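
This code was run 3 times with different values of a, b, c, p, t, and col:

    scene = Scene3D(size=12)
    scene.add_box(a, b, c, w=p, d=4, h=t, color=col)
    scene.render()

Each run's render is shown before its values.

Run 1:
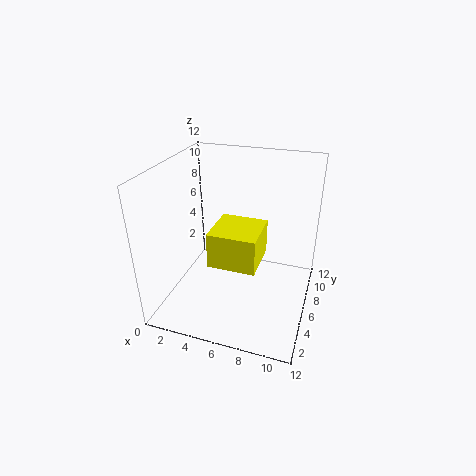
a = 4, b = 4, c = 4, p = 4, t = 3, col = 'yellow'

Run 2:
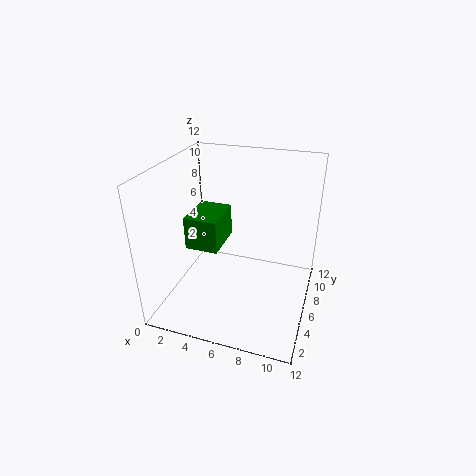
a = 1, b = 6, c = 4, p = 3, t = 3, col = 'green'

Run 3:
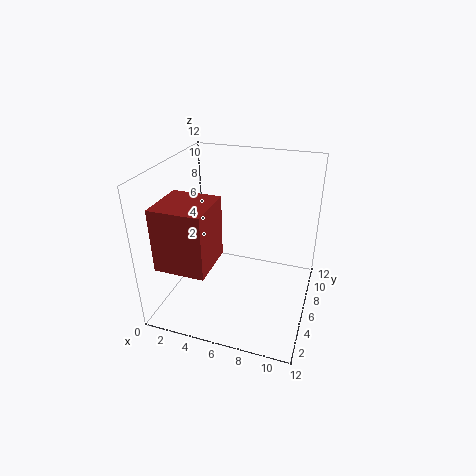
a = 1, b = 1, c = 5, p = 4, t = 5, col = 'brown'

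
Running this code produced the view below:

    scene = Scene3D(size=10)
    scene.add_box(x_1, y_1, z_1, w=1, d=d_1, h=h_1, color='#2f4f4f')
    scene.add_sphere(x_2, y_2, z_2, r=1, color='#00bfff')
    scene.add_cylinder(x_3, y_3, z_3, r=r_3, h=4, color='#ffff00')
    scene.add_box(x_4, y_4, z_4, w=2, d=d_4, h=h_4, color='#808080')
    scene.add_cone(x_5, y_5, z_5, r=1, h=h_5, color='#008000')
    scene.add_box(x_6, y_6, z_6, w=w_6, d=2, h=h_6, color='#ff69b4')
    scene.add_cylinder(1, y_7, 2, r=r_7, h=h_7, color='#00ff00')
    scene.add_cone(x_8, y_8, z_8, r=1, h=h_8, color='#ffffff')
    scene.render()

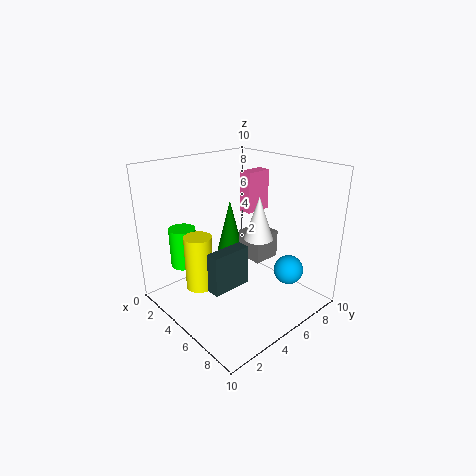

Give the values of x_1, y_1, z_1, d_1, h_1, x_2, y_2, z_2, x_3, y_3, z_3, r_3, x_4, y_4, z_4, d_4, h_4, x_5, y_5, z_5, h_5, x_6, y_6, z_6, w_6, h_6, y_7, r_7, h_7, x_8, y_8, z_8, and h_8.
x_1 = 4
y_1 = 3
z_1 = 1
d_1 = 3
h_1 = 3
x_2 = 8
y_2 = 7
z_2 = 3
x_3 = 3
y_3 = 3
z_3 = 1
r_3 = 1
x_4 = 4
y_4 = 6
z_4 = 3
d_4 = 2
h_4 = 2
x_5 = 3
y_5 = 6
z_5 = 3
h_5 = 4
x_6 = 3
y_6 = 7
z_6 = 6
w_6 = 1
h_6 = 3
y_7 = 3
r_7 = 1
h_7 = 3
x_8 = 6
y_8 = 6
z_8 = 5
h_8 = 3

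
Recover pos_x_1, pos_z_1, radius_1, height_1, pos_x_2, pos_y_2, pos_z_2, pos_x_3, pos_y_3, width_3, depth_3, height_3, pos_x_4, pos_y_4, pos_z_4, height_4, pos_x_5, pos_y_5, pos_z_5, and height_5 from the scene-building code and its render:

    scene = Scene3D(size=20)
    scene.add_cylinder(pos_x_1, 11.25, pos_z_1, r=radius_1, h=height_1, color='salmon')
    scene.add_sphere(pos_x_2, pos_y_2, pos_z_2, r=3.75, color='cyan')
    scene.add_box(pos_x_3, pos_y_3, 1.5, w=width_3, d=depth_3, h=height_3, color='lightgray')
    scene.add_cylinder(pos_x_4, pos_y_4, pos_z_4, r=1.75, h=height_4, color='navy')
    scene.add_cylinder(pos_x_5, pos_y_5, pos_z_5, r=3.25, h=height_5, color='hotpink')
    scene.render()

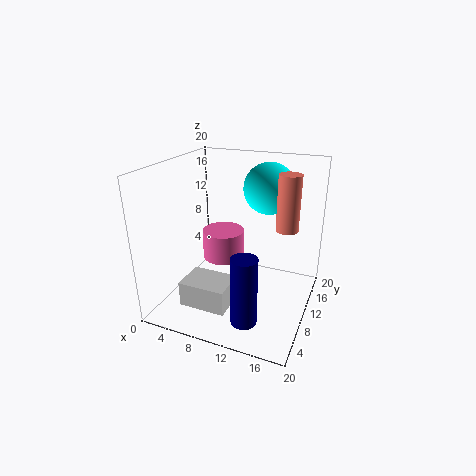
pos_x_1 = 16.5; pos_z_1 = 11.75; radius_1 = 1.5; height_1 = 7.5; pos_x_2 = 12.5; pos_y_2 = 15.75; pos_z_2 = 15.75; pos_x_3 = 4; pos_y_3 = 3.5; width_3 = 6.5; depth_3 = 4.75; height_3 = 3.5; pos_x_4 = 13; pos_y_4 = 4.75; pos_z_4 = 0.5; height_4 = 9.5; pos_x_5 = 5.75; pos_y_5 = 14.25; pos_z_5 = 4.25; height_5 = 4.5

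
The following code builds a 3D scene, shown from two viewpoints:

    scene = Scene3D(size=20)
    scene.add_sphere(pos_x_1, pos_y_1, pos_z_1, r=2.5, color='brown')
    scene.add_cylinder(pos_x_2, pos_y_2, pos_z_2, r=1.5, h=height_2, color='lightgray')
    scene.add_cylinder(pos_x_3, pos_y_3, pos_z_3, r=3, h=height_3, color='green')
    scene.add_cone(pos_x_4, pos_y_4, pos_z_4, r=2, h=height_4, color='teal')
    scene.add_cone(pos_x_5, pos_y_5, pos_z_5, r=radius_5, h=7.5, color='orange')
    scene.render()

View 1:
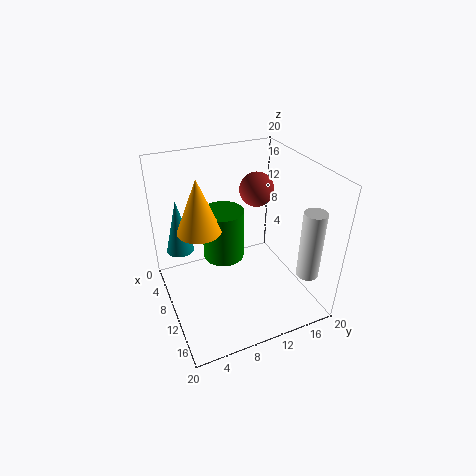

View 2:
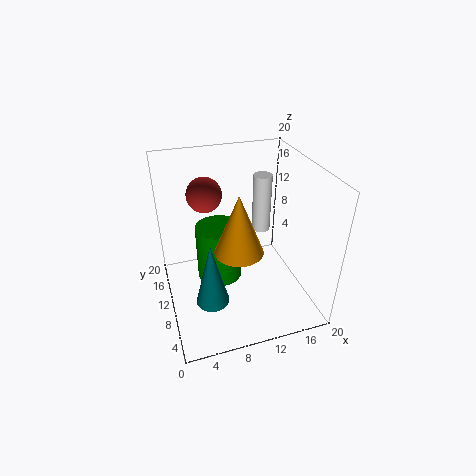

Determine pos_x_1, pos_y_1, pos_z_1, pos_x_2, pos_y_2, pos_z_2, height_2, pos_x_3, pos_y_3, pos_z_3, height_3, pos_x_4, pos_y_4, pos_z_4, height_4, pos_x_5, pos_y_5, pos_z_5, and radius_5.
pos_x_1 = 6.5
pos_y_1 = 14.5
pos_z_1 = 15
pos_x_2 = 16.5
pos_y_2 = 17.5
pos_z_2 = 6
height_2 = 9.5
pos_x_3 = 7
pos_y_3 = 9
pos_z_3 = 5.5
height_3 = 7.5
pos_x_4 = 4.5
pos_y_4 = 3
pos_z_4 = 6.5
height_4 = 8
pos_x_5 = 8.5
pos_y_5 = 5
pos_z_5 = 11.5
radius_5 = 3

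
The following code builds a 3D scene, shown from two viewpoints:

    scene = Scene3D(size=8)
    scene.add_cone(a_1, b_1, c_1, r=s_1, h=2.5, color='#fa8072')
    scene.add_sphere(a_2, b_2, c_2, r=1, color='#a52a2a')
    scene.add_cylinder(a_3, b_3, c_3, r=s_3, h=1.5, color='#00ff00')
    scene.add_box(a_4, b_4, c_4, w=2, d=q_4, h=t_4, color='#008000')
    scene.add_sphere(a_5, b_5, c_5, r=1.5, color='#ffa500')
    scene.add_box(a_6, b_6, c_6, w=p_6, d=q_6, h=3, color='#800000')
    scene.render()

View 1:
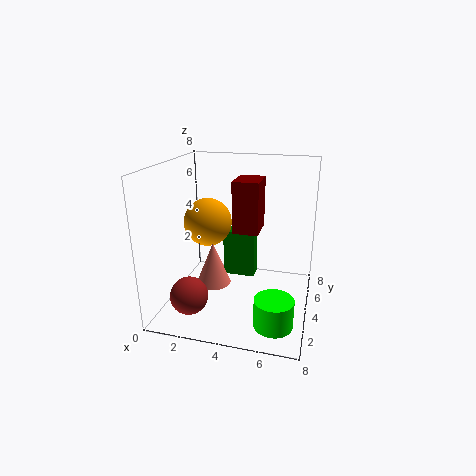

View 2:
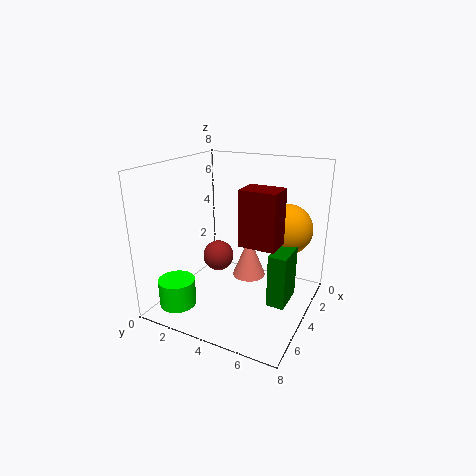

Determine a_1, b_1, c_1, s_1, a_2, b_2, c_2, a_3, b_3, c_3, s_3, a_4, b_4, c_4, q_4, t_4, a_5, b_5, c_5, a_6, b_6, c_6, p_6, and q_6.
a_1 = 2.5, b_1 = 4, c_1 = 1, s_1 = 1, a_2 = 2, b_2 = 1.5, c_2 = 1.5, a_3 = 6.5, b_3 = 1.5, c_3 = 0.5, s_3 = 1, a_4 = 2.5, b_4 = 6, c_4 = 0.5, q_4 = 1, t_4 = 3, a_5 = 1.5, b_5 = 6, c_5 = 4, a_6 = 3.5, b_6 = 4.5, c_6 = 4, p_6 = 1.5, q_6 = 2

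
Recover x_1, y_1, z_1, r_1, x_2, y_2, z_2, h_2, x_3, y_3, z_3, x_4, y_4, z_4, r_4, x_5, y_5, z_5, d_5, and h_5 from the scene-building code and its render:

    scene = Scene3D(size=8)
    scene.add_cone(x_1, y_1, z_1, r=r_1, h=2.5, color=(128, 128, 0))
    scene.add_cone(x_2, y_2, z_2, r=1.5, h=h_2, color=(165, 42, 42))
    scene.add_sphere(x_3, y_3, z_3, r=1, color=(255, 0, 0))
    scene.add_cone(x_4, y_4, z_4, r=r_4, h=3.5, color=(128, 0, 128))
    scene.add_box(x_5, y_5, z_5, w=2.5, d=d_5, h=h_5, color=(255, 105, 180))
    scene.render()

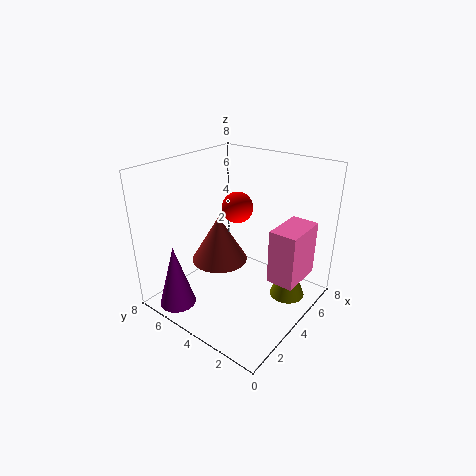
x_1 = 5.5; y_1 = 1.5; z_1 = 0.5; r_1 = 1; x_2 = 3; y_2 = 4.5; z_2 = 3; h_2 = 2.5; x_3 = 6.5; y_3 = 6; z_3 = 4.5; x_4 = 1; y_4 = 6; z_4 = 0.5; r_4 = 1; x_5 = 4; y_5 = 0.5; z_5 = 2; d_5 = 1.5; h_5 = 3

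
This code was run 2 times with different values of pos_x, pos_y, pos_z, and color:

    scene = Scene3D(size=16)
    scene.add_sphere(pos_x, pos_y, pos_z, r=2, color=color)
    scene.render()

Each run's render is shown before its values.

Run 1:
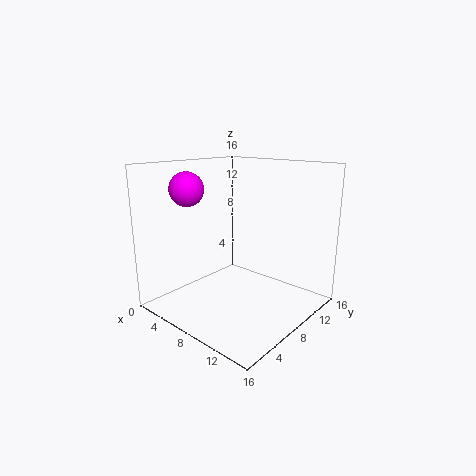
pos_x = 2
pos_y = 6
pos_z = 13
color = 'magenta'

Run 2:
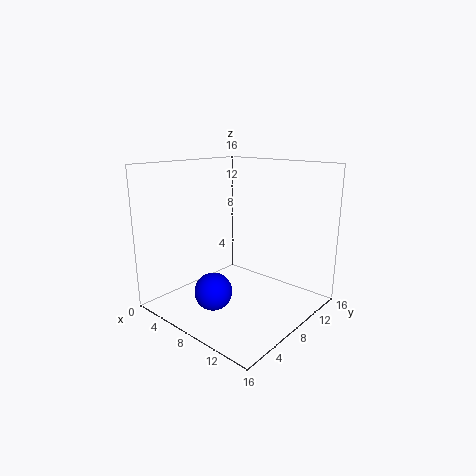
pos_x = 8
pos_y = 4
pos_z = 3
color = 'blue'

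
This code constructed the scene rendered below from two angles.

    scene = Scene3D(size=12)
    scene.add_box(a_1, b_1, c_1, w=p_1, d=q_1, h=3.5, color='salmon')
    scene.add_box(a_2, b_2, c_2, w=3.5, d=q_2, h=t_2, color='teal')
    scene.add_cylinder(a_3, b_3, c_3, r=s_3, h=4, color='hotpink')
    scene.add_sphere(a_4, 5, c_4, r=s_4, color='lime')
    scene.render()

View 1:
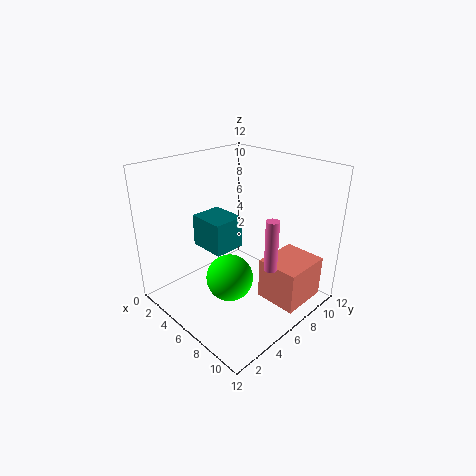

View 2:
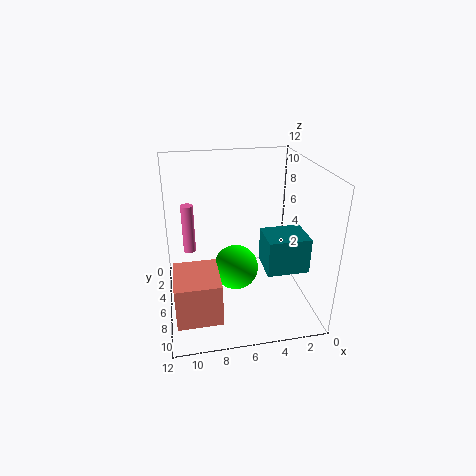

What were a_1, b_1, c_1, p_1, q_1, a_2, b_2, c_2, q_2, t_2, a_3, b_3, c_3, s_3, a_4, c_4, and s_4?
a_1 = 8; b_1 = 6.5; c_1 = 1; p_1 = 3.5; q_1 = 4; a_2 = 0.5; b_2 = 5.5; c_2 = 3.5; q_2 = 3; t_2 = 3; a_3 = 10; b_3 = 5.5; c_3 = 5; s_3 = 0.5; a_4 = 6; c_4 = 2.5; s_4 = 2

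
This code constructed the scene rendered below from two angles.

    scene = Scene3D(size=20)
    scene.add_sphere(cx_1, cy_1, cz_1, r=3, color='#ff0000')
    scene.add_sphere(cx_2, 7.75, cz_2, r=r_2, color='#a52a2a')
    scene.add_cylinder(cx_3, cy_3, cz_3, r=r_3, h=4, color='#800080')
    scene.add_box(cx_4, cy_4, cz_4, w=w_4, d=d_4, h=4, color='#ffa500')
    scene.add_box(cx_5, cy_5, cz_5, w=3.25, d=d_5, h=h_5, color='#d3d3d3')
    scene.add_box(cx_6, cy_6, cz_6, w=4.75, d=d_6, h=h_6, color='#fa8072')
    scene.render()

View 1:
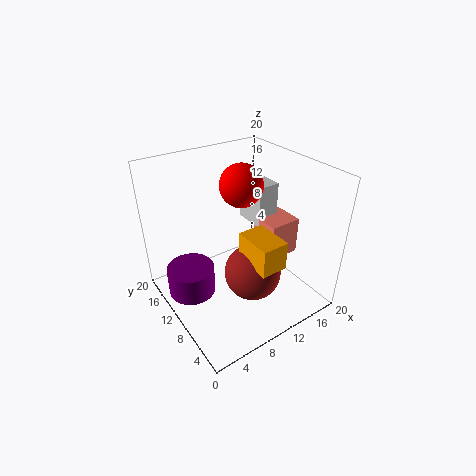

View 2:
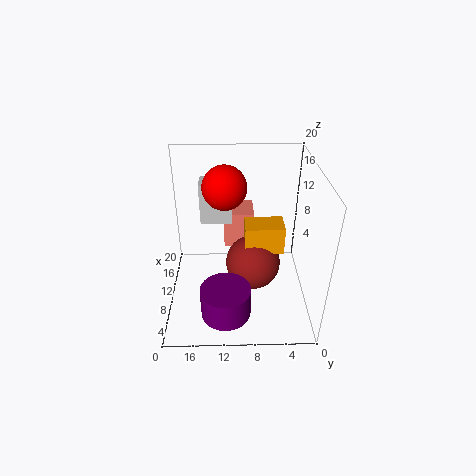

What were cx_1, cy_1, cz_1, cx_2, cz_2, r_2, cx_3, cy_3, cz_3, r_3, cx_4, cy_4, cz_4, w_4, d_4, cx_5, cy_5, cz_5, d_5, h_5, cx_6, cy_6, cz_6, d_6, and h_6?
cx_1 = 11.75, cy_1 = 11.75, cz_1 = 16.75, cx_2 = 11, cz_2 = 5, r_2 = 4, cx_3 = 3.25, cy_3 = 11.75, cz_3 = 2.75, r_3 = 3.25, cx_4 = 9.5, cy_4 = 3.5, cz_4 = 7.5, w_4 = 3.75, d_4 = 5.5, cx_5 = 14.25, cy_5 = 10.75, cz_5 = 9.75, d_5 = 4.75, h_5 = 6.25, cx_6 = 14.25, cy_6 = 7.5, cz_6 = 5.75, d_6 = 4.5, h_6 = 5.5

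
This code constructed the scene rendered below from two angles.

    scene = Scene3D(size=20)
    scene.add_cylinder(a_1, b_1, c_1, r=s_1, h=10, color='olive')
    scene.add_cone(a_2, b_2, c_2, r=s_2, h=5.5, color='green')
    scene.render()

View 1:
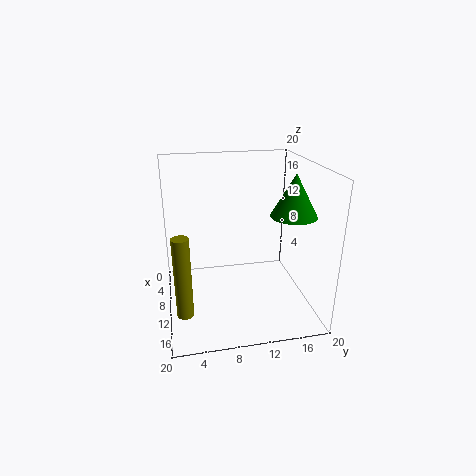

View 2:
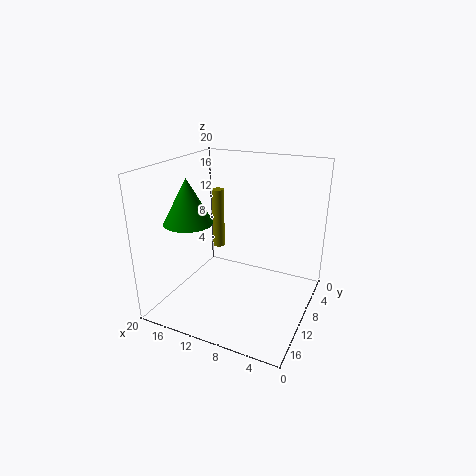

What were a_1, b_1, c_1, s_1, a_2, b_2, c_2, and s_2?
a_1 = 17.5
b_1 = 2
c_1 = 4
s_1 = 1
a_2 = 13.5
b_2 = 16.5
c_2 = 14
s_2 = 3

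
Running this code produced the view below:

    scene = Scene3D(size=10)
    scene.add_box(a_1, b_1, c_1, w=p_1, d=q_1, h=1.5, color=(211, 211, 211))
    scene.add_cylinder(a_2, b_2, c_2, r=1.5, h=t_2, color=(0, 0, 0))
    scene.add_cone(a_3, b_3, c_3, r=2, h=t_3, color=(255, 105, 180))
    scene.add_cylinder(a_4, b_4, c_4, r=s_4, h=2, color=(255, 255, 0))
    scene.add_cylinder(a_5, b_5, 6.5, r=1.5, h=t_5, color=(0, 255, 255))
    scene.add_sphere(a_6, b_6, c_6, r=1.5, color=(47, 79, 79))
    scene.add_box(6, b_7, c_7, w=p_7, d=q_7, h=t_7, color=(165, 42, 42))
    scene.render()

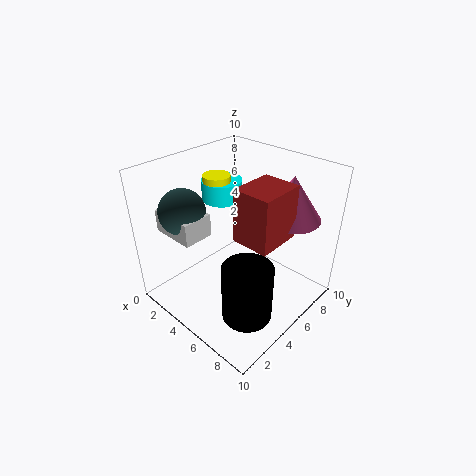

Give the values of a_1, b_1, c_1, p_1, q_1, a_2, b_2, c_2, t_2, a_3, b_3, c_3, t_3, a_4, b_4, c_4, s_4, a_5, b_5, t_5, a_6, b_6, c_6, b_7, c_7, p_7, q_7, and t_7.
a_1 = 1.5, b_1 = 1, c_1 = 6, p_1 = 3, q_1 = 2, a_2 = 8.5, b_2 = 2, c_2 = 2.5, t_2 = 3.5, a_3 = 7.5, b_3 = 7.5, c_3 = 6.5, t_3 = 3, a_4 = 2, b_4 = 6, c_4 = 6.5, s_4 = 1, a_5 = 2, b_5 = 6.5, t_5 = 1.5, a_6 = 3, b_6 = 2, c_6 = 7.5, b_7 = 3.5, c_7 = 6, p_7 = 2.5, q_7 = 3, t_7 = 3.5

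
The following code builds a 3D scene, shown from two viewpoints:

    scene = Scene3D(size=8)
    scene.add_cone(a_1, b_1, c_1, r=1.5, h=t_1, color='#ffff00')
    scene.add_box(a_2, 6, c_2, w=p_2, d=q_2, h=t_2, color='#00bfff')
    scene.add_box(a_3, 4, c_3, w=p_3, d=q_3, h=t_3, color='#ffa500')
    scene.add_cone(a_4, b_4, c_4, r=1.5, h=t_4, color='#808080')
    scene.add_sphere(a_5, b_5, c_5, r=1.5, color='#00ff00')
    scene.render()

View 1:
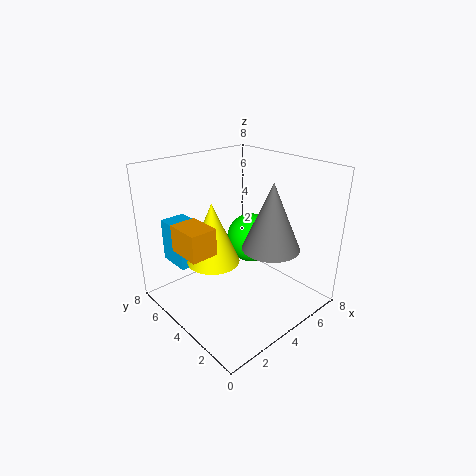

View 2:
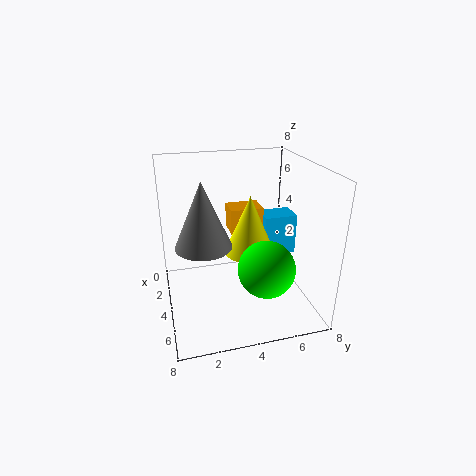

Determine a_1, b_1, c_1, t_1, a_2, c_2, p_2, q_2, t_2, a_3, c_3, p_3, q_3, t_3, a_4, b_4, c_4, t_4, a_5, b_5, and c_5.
a_1 = 3
b_1 = 5
c_1 = 2.5
t_1 = 3.5
a_2 = 1.5
c_2 = 2
p_2 = 1.5
q_2 = 2
t_2 = 2.5
a_3 = 1
c_3 = 3.5
p_3 = 1.5
q_3 = 2
t_3 = 1.5
a_4 = 4.5
b_4 = 2
c_4 = 4
t_4 = 3.5
a_5 = 6
b_5 = 5
c_5 = 3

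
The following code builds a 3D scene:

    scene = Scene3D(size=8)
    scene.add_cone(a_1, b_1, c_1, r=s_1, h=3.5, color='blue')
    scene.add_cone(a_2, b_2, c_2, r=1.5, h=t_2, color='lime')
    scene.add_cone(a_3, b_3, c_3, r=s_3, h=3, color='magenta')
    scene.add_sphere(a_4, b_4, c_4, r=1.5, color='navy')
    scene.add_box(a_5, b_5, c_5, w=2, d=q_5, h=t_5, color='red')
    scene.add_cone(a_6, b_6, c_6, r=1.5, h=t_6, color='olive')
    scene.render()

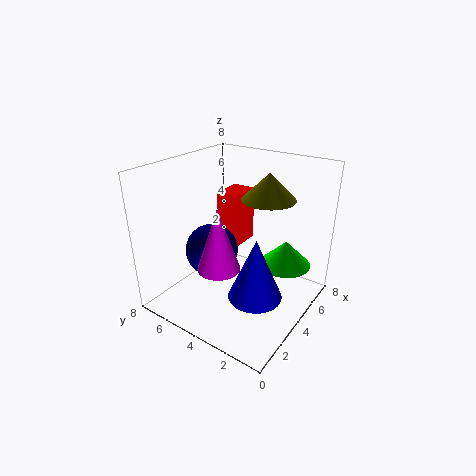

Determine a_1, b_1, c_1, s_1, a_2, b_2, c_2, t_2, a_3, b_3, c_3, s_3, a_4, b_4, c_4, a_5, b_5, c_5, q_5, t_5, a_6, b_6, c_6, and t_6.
a_1 = 3.5, b_1 = 2.5, c_1 = 1, s_1 = 1.5, a_2 = 6, b_2 = 2, c_2 = 2, t_2 = 1.5, a_3 = 1, b_3 = 3, c_3 = 4, s_3 = 1, a_4 = 3.5, b_4 = 5.5, c_4 = 3, a_5 = 6, b_5 = 5.5, c_5 = 2, q_5 = 1.5, t_5 = 3.5, a_6 = 5.5, b_6 = 3, c_6 = 6, t_6 = 1.5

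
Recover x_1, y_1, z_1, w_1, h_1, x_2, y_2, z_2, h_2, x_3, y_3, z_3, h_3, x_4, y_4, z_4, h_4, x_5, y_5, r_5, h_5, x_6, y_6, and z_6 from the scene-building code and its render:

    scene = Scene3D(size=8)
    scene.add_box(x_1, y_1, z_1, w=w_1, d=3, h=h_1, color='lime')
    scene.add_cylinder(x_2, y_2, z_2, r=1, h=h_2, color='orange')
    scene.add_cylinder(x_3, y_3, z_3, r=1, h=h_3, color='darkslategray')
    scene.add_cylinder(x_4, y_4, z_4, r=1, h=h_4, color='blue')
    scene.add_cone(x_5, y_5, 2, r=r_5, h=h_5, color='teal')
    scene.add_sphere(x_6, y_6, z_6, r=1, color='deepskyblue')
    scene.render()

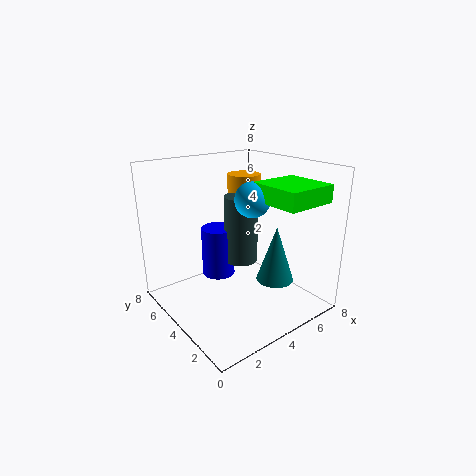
x_1 = 5, y_1 = 1, z_1 = 6, w_1 = 3, h_1 = 1, x_2 = 6, y_2 = 6, z_2 = 5, h_2 = 2, x_3 = 5, y_3 = 5, z_3 = 2, h_3 = 4, x_4 = 4, y_4 = 6, z_4 = 1, h_4 = 3, x_5 = 5, y_5 = 2, r_5 = 1, h_5 = 3, x_6 = 5, y_6 = 4, z_6 = 6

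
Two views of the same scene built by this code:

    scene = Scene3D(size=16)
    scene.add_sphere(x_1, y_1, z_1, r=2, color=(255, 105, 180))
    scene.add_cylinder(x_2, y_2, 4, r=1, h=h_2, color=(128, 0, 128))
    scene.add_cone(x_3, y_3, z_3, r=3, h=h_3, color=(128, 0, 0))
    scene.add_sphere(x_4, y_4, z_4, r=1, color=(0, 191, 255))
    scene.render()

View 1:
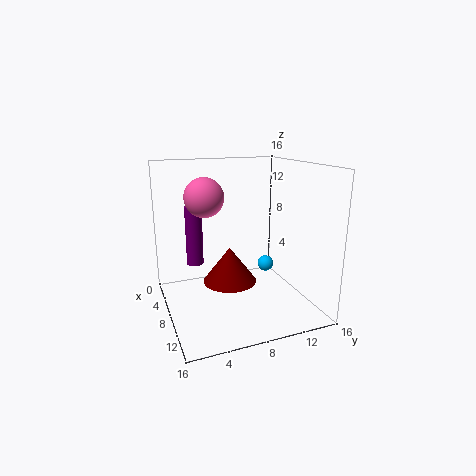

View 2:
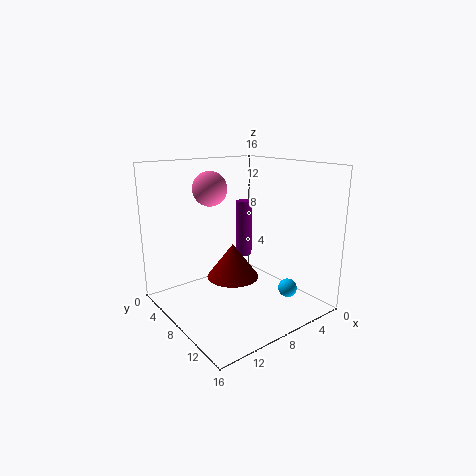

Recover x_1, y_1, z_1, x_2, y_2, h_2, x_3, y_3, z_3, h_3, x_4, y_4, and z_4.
x_1 = 9; y_1 = 4; z_1 = 13; x_2 = 4; y_2 = 4; h_2 = 7; x_3 = 8; y_3 = 7; z_3 = 3; h_3 = 4; x_4 = 5; y_4 = 13; z_4 = 3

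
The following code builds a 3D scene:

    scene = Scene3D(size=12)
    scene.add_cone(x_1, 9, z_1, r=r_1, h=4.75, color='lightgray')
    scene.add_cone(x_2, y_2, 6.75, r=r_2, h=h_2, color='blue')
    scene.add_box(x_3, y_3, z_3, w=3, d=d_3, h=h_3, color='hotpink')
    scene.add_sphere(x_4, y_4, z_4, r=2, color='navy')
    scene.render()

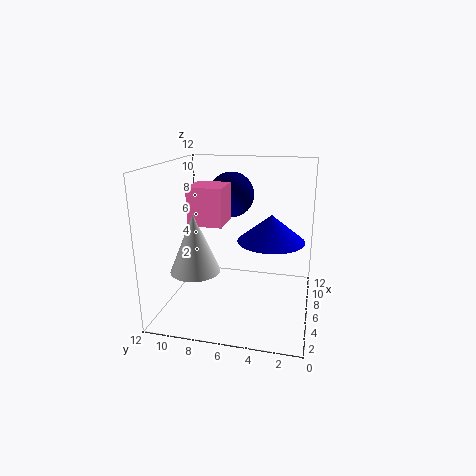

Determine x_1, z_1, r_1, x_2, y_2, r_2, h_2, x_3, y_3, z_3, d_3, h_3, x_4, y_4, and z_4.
x_1 = 3.75
z_1 = 3.75
r_1 = 2
x_2 = 4
y_2 = 3
r_2 = 2.5
h_2 = 2
x_3 = 3.75
y_3 = 6.75
z_3 = 7.5
d_3 = 2.75
h_3 = 3
x_4 = 8.75
y_4 = 7.25
z_4 = 9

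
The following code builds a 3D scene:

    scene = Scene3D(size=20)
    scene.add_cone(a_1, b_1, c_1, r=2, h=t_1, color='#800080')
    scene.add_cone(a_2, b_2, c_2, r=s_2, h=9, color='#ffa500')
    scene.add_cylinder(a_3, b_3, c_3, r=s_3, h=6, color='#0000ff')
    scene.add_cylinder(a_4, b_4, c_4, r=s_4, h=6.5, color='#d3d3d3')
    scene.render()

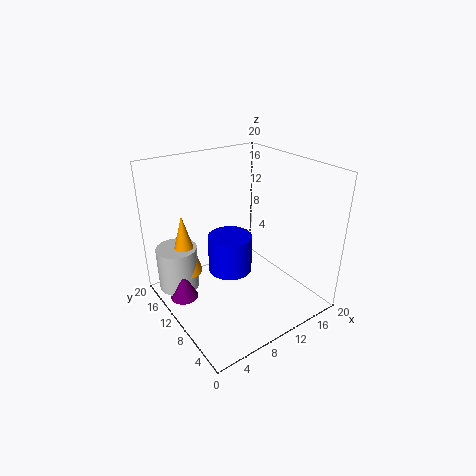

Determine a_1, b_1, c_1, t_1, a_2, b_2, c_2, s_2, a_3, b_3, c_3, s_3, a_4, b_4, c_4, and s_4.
a_1 = 3, b_1 = 14, c_1 = 0.5, t_1 = 4.5, a_2 = 4.5, b_2 = 16, c_2 = 3.5, s_2 = 2.5, a_3 = 12, b_3 = 15, c_3 = 1.5, s_3 = 3.5, a_4 = 3.5, b_4 = 16.5, c_4 = 1, s_4 = 3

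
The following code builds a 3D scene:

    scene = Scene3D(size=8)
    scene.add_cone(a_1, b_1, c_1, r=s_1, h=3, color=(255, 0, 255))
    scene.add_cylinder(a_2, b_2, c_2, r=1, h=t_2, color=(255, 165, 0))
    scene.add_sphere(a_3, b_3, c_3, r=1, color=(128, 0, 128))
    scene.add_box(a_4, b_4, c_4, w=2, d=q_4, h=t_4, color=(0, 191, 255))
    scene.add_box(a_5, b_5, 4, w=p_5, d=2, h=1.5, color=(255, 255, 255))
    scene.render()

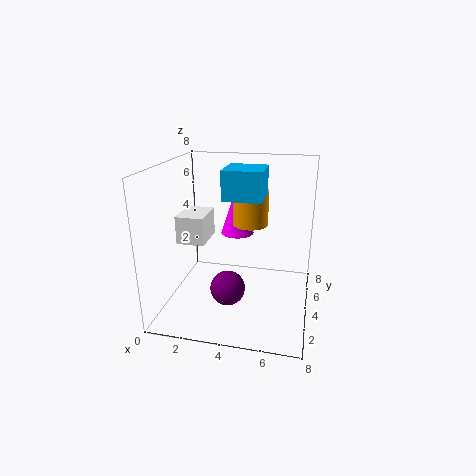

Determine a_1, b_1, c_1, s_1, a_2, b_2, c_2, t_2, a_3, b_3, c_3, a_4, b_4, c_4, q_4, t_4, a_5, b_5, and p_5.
a_1 = 3.5, b_1 = 6, c_1 = 3.5, s_1 = 1, a_2 = 4.5, b_2 = 5, c_2 = 4.5, t_2 = 2, a_3 = 3.5, b_3 = 3.5, c_3 = 1, a_4 = 3.5, b_4 = 2.5, c_4 = 6.5, q_4 = 2, t_4 = 1.5, a_5 = 1, b_5 = 2.5, p_5 = 1.5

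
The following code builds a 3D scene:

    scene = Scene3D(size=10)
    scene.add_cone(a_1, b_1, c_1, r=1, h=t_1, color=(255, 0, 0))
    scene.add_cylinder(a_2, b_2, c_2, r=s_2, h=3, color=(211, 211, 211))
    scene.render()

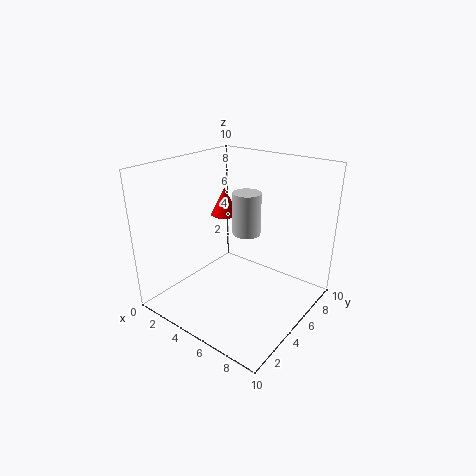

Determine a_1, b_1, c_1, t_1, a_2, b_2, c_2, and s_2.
a_1 = 3, b_1 = 6, c_1 = 6, t_1 = 2, a_2 = 5, b_2 = 6, c_2 = 5, s_2 = 1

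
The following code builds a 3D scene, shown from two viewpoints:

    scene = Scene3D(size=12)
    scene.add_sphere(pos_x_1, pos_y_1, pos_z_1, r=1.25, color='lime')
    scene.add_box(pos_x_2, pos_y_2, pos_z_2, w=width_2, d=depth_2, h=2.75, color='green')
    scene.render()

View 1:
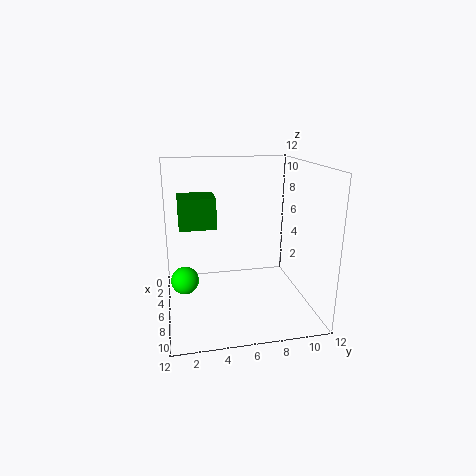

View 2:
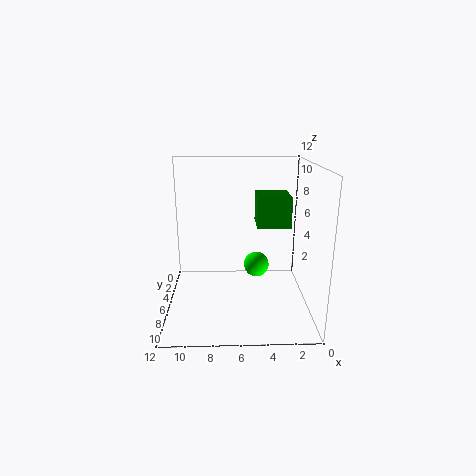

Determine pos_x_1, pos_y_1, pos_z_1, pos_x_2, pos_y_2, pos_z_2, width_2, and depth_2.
pos_x_1 = 4, pos_y_1 = 1.5, pos_z_1 = 1.5, pos_x_2 = 1.25, pos_y_2 = 1.25, pos_z_2 = 6.25, width_2 = 3, depth_2 = 3.25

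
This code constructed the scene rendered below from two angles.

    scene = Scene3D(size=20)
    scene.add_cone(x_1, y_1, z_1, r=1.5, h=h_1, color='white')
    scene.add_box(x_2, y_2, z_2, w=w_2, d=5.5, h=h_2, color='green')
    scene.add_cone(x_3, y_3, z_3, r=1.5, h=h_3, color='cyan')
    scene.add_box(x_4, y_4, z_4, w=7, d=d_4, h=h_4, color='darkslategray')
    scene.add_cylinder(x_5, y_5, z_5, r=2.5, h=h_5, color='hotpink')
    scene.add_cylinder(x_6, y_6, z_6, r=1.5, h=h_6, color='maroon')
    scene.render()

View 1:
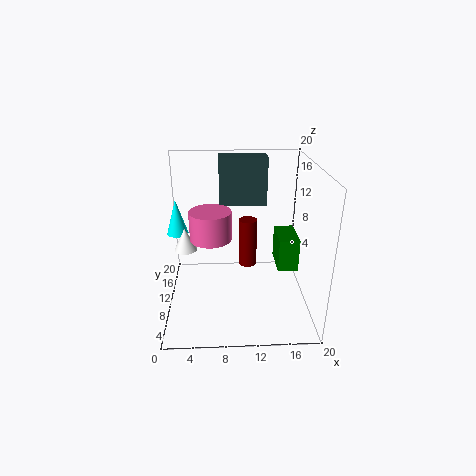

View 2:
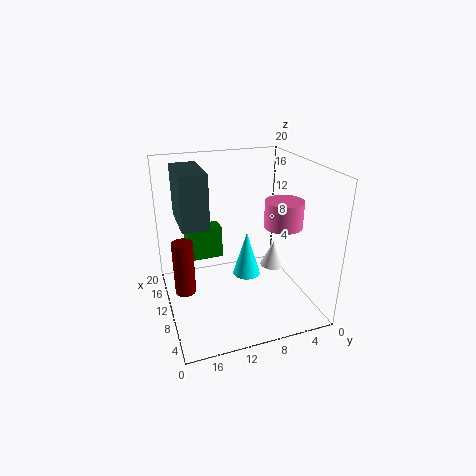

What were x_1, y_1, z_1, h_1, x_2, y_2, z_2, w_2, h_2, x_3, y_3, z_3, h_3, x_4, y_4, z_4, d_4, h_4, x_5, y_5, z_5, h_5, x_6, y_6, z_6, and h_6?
x_1 = 3
y_1 = 8
z_1 = 9.5
h_1 = 3
x_2 = 16
y_2 = 10.5
z_2 = 4
w_2 = 3
h_2 = 5
x_3 = 1.5
y_3 = 12
z_3 = 10
h_3 = 5
x_4 = 7.5
y_4 = 14.5
z_4 = 13
d_4 = 3.5
h_4 = 7
x_5 = 6.5
y_5 = 5
z_5 = 12.5
h_5 = 3.5
x_6 = 12
y_6 = 17.5
z_6 = 1.5
h_6 = 8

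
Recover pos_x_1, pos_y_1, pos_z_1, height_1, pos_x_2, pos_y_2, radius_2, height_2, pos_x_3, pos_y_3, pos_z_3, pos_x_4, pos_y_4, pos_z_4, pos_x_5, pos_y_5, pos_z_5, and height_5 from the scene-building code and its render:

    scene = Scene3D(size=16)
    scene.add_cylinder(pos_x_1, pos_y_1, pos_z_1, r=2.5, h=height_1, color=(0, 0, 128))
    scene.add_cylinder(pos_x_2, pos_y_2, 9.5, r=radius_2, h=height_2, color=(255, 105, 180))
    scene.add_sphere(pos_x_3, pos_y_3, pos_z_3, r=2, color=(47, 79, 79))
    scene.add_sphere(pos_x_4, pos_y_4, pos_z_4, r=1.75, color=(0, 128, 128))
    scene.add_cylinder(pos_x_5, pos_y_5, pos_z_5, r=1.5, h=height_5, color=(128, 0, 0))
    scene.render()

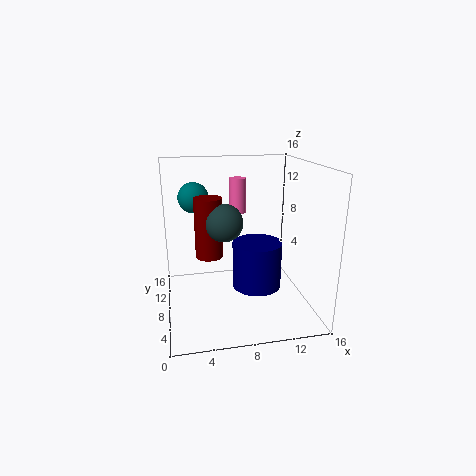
pos_x_1 = 9.25; pos_y_1 = 4.5; pos_z_1 = 4; height_1 = 4.75; pos_x_2 = 9; pos_y_2 = 13; radius_2 = 1; height_2 = 4.25; pos_x_3 = 6.25; pos_y_3 = 6.75; pos_z_3 = 10.25; pos_x_4 = 3.5; pos_y_4 = 11.25; pos_z_4 = 12; pos_x_5 = 4.75; pos_y_5 = 7.75; pos_z_5 = 6.25; height_5 = 6.5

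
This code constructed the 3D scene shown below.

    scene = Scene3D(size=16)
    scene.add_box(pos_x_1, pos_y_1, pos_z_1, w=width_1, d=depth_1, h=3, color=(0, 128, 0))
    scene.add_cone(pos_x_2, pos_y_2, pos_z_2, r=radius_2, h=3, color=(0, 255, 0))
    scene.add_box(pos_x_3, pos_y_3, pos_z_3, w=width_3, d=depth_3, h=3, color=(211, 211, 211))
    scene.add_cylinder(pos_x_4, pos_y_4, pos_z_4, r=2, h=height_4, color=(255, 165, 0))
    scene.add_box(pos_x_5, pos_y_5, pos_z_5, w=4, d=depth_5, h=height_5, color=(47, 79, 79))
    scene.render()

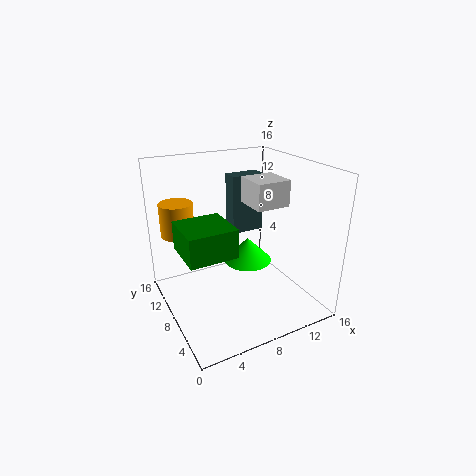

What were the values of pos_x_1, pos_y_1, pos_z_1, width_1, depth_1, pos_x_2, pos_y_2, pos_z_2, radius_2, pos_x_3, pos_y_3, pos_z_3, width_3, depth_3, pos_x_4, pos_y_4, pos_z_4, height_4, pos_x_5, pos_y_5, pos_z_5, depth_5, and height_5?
pos_x_1 = 1
pos_y_1 = 4
pos_z_1 = 8
width_1 = 5
depth_1 = 5
pos_x_2 = 11
pos_y_2 = 11
pos_z_2 = 3
radius_2 = 3
pos_x_3 = 10
pos_y_3 = 7
pos_z_3 = 11
width_3 = 4
depth_3 = 4
pos_x_4 = 3
pos_y_4 = 14
pos_z_4 = 7
height_4 = 4
pos_x_5 = 9
pos_y_5 = 11
pos_z_5 = 7
depth_5 = 2
height_5 = 7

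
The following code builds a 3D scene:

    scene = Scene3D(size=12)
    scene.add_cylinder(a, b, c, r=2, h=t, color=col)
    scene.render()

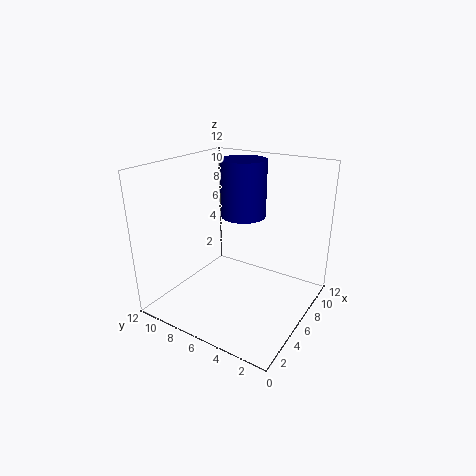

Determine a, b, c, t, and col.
a = 8.5
b = 7
c = 7
t = 5
col = 'navy'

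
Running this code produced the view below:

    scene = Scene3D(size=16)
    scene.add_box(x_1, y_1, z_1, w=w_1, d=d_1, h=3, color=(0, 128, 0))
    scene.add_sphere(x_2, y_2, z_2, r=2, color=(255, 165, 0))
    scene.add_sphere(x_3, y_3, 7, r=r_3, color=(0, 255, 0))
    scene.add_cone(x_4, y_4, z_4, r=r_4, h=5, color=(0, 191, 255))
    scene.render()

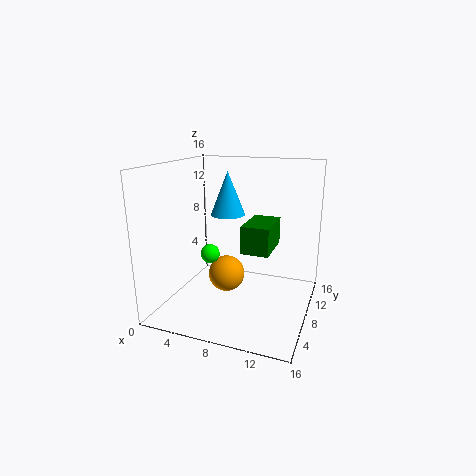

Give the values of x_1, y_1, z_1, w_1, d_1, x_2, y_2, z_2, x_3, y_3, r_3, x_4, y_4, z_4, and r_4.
x_1 = 9; y_1 = 6; z_1 = 7; w_1 = 3; d_1 = 5; x_2 = 7; y_2 = 7; z_2 = 4; x_3 = 6; y_3 = 5; r_3 = 1; x_4 = 6; y_4 = 10; z_4 = 10; r_4 = 2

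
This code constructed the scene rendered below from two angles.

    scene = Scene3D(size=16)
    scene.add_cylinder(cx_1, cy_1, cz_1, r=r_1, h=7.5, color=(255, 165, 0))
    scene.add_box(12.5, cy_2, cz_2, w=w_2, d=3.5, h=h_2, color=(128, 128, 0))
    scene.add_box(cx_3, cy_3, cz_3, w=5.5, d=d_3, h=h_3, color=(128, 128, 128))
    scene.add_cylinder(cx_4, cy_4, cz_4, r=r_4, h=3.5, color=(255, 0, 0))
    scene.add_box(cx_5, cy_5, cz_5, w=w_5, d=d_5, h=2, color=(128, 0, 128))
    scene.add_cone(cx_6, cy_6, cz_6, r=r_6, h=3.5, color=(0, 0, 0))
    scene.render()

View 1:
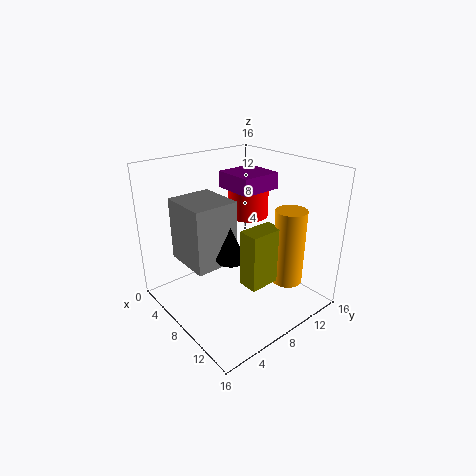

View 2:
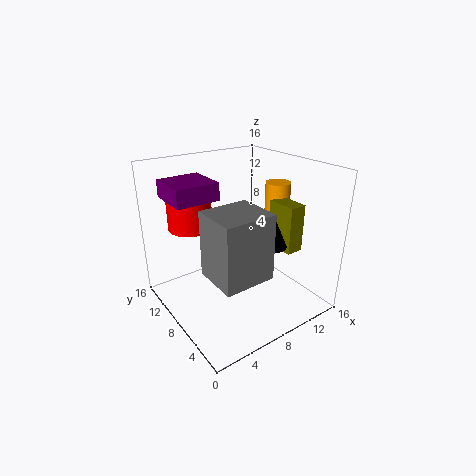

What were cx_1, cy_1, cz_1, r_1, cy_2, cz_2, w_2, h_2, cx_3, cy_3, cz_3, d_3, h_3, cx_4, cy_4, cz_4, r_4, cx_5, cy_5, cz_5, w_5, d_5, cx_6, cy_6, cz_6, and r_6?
cx_1 = 14.5
cy_1 = 9
cz_1 = 5.5
r_1 = 1.5
cy_2 = 4.5
cz_2 = 6
w_2 = 2
h_2 = 5.5
cx_3 = 3
cy_3 = 2.5
cz_3 = 5.5
d_3 = 5
h_3 = 7
cx_4 = 4.5
cy_4 = 12.5
cz_4 = 8.5
r_4 = 2.5
cx_5 = 2
cy_5 = 10
cz_5 = 12
w_5 = 5
d_5 = 5
cx_6 = 10.5
cy_6 = 5
cz_6 = 7.5
r_6 = 1.5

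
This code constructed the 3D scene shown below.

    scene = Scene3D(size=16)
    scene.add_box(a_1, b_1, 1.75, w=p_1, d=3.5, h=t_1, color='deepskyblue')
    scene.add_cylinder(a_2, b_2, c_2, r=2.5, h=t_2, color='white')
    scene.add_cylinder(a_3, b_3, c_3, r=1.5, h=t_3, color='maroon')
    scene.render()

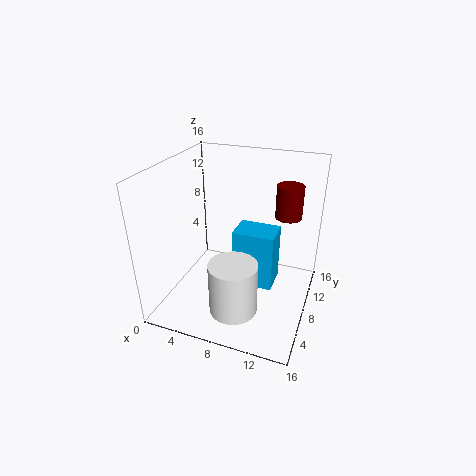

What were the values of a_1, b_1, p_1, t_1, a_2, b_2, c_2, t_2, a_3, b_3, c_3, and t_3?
a_1 = 7.25; b_1 = 8; p_1 = 4.75; t_1 = 6.75; a_2 = 9.25; b_2 = 3.25; c_2 = 2.25; t_2 = 5.5; a_3 = 12.75; b_3 = 11.5; c_3 = 9.75; t_3 = 3.75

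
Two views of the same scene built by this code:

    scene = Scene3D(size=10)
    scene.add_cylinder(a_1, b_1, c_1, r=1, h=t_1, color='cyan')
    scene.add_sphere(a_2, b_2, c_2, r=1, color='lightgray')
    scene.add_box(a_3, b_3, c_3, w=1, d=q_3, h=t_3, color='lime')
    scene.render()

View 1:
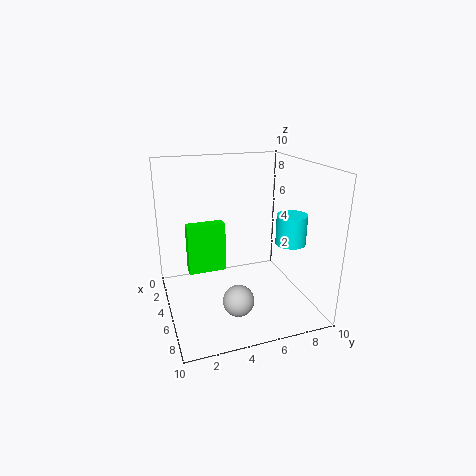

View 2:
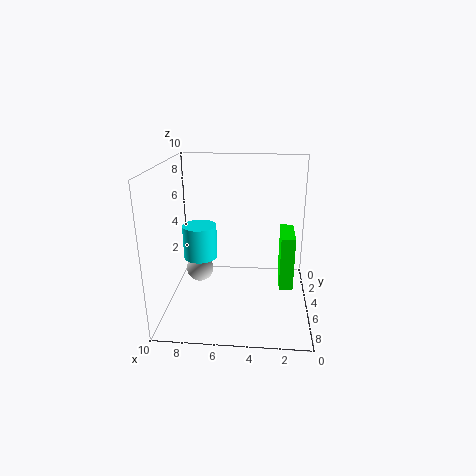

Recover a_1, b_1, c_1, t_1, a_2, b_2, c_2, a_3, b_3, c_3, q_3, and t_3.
a_1 = 7; b_1 = 8; c_1 = 5; t_1 = 2; a_2 = 8; b_2 = 4; c_2 = 2; a_3 = 1; b_3 = 2; c_3 = 1; q_3 = 3; t_3 = 4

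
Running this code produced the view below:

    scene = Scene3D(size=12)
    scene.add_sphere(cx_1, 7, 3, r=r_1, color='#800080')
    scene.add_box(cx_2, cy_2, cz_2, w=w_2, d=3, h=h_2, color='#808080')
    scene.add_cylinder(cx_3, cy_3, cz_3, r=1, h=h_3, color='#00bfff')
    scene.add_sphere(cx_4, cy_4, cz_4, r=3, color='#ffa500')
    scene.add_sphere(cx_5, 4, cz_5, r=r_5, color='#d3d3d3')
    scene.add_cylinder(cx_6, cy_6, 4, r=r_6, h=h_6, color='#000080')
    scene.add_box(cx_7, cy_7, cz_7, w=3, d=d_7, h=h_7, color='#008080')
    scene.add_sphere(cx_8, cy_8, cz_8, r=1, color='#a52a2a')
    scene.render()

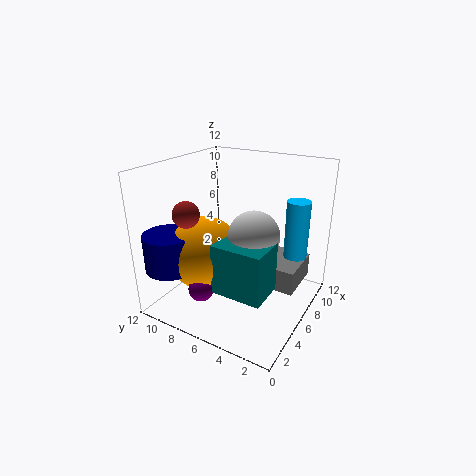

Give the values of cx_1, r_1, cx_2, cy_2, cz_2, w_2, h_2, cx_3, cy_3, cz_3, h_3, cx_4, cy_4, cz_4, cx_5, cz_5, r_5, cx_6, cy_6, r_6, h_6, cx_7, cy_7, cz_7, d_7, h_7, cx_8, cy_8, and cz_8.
cx_1 = 2
r_1 = 1
cx_2 = 6
cy_2 = 1
cz_2 = 2
w_2 = 4
h_2 = 2
cx_3 = 9
cy_3 = 2
cz_3 = 4
h_3 = 5
cx_4 = 4
cy_4 = 8
cz_4 = 5
cx_5 = 5
cz_5 = 7
r_5 = 2
cx_6 = 2
cy_6 = 10
r_6 = 2
h_6 = 3
cx_7 = 2
cy_7 = 2
cz_7 = 3
d_7 = 4
h_7 = 4
cx_8 = 2
cy_8 = 8
cz_8 = 9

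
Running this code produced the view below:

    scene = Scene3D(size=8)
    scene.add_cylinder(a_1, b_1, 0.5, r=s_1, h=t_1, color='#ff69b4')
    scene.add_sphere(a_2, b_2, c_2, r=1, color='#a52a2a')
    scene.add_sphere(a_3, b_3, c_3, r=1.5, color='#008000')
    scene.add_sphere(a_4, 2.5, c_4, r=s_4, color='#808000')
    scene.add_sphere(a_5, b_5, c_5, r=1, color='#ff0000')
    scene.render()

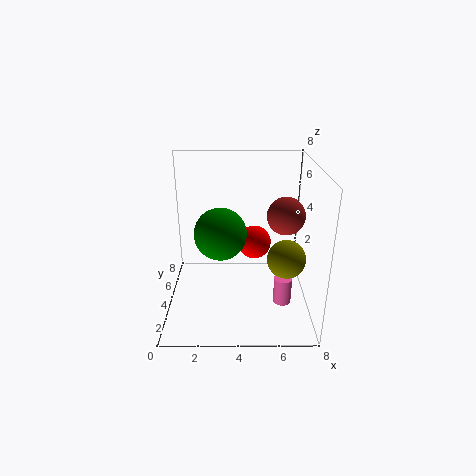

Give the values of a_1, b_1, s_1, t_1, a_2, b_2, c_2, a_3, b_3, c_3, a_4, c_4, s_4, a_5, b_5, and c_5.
a_1 = 6.5
b_1 = 3
s_1 = 0.5
t_1 = 1.5
a_2 = 6.5
b_2 = 3.5
c_2 = 5.5
a_3 = 3
b_3 = 4.5
c_3 = 4
a_4 = 6.5
c_4 = 3.5
s_4 = 1
a_5 = 5
b_5 = 5.5
c_5 = 3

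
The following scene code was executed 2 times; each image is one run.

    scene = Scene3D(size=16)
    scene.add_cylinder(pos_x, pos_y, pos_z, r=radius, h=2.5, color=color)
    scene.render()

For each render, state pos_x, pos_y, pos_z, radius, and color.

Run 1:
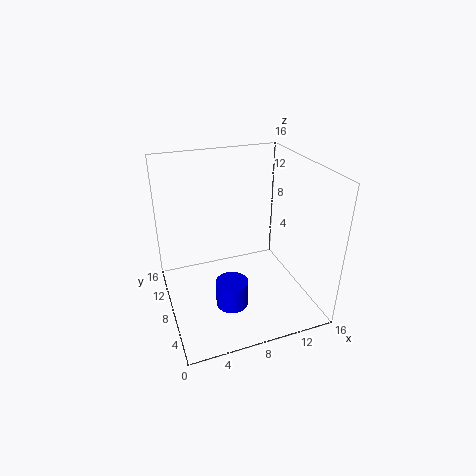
pos_x = 5; pos_y = 1.5; pos_z = 5; radius = 1.5; color = 'blue'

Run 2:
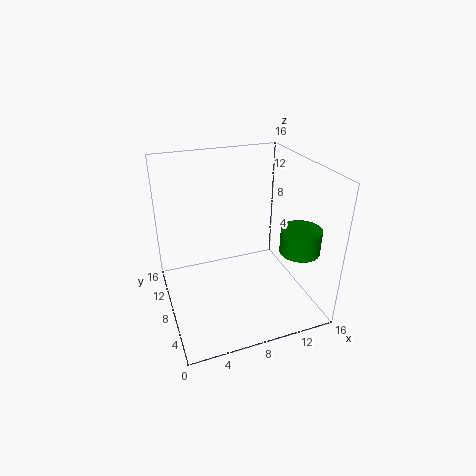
pos_x = 12.5; pos_y = 2.5; pos_z = 8.5; radius = 2; color = 'green'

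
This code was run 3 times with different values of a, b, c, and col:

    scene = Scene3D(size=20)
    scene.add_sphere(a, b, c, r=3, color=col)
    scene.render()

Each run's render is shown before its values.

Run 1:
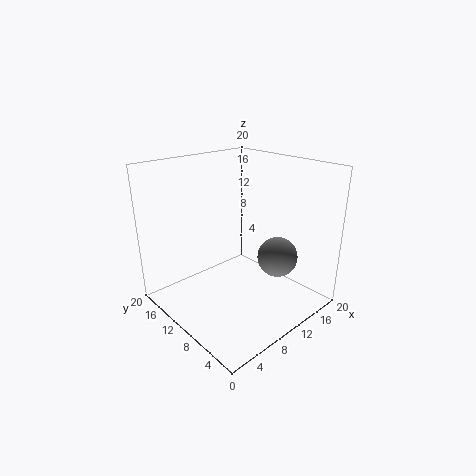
a = 16; b = 7.75; c = 5.75; col = 'gray'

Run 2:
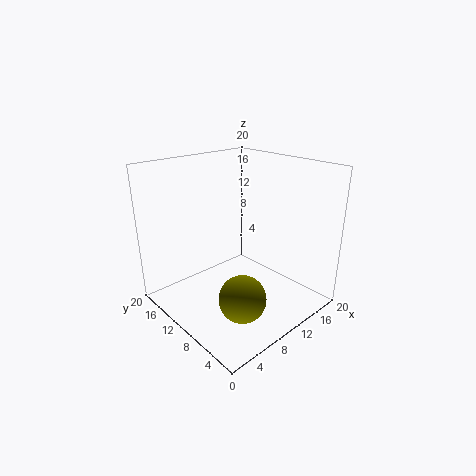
a = 5.75; b = 4.5; c = 4.75; col = 'olive'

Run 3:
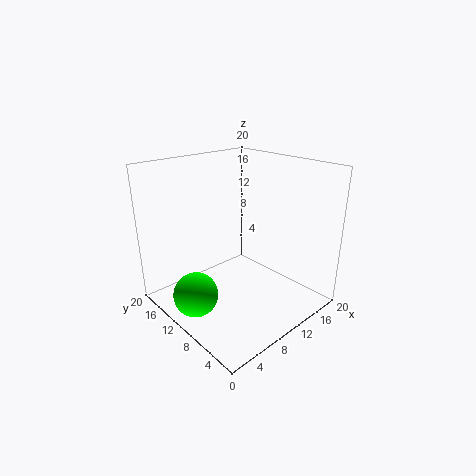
a = 3; b = 10.75; c = 3.5; col = 'lime'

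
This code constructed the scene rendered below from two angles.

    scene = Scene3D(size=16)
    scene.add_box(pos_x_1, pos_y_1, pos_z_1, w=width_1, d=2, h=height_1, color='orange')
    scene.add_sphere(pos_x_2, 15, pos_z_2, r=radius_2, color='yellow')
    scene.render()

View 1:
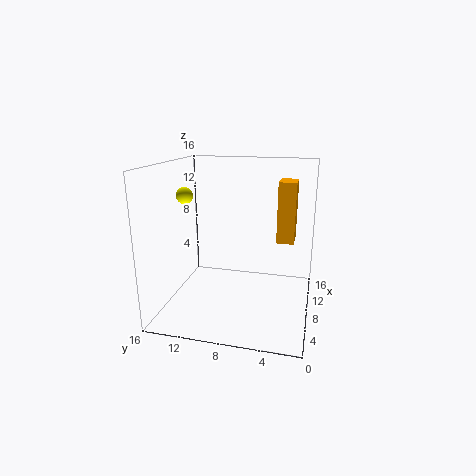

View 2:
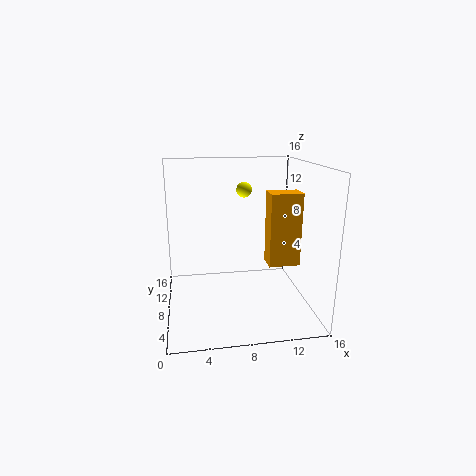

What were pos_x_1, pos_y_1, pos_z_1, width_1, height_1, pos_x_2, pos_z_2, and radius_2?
pos_x_1 = 10
pos_y_1 = 2
pos_z_1 = 7
width_1 = 3
height_1 = 7
pos_x_2 = 10
pos_z_2 = 12
radius_2 = 1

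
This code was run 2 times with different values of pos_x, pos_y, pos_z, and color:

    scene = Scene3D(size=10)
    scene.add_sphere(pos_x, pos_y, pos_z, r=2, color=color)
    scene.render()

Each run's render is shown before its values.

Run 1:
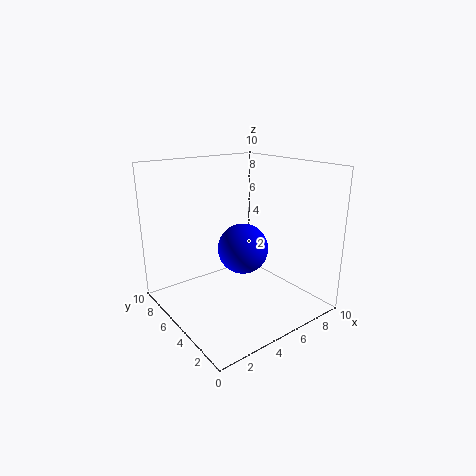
pos_x = 7, pos_y = 7, pos_z = 3, color = 'blue'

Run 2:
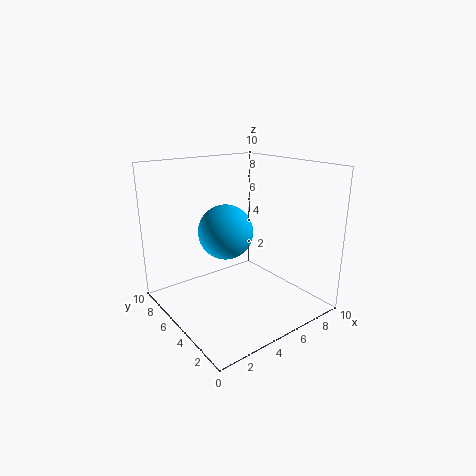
pos_x = 5, pos_y = 6.5, pos_z = 5, color = 'deepskyblue'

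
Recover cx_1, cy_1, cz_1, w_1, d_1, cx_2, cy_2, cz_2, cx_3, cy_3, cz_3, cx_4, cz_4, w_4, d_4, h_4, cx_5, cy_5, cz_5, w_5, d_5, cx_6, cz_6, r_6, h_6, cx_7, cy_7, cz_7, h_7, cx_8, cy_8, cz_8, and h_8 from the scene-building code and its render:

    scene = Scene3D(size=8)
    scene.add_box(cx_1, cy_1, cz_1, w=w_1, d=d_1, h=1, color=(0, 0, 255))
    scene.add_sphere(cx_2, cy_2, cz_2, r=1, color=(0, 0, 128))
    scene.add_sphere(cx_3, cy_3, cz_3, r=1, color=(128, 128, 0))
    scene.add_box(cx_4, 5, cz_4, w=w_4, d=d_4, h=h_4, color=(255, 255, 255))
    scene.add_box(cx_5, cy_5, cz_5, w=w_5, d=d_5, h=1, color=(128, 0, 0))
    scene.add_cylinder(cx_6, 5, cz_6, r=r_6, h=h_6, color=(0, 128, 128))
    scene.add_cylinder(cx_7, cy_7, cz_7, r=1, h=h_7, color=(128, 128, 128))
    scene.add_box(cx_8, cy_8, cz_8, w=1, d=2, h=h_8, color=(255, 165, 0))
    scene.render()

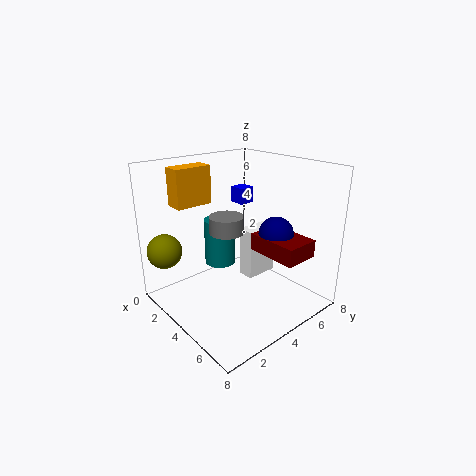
cx_1 = 1; cy_1 = 6; cz_1 = 5; w_1 = 1; d_1 = 1; cx_2 = 5; cy_2 = 6; cz_2 = 4; cx_3 = 1; cy_3 = 1; cz_3 = 3; cx_4 = 3; cz_4 = 1; w_4 = 1; d_4 = 2; h_4 = 3; cx_5 = 4; cy_5 = 5; cz_5 = 3; w_5 = 3; d_5 = 2; cx_6 = 1; cz_6 = 1; r_6 = 1; h_6 = 3; cx_7 = 3; cy_7 = 4; cz_7 = 4; h_7 = 1; cx_8 = 2; cy_8 = 1; cz_8 = 6; h_8 = 2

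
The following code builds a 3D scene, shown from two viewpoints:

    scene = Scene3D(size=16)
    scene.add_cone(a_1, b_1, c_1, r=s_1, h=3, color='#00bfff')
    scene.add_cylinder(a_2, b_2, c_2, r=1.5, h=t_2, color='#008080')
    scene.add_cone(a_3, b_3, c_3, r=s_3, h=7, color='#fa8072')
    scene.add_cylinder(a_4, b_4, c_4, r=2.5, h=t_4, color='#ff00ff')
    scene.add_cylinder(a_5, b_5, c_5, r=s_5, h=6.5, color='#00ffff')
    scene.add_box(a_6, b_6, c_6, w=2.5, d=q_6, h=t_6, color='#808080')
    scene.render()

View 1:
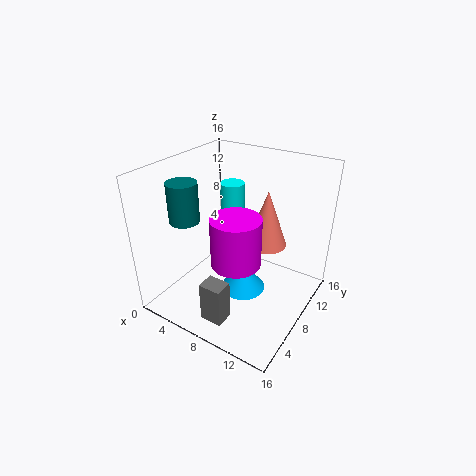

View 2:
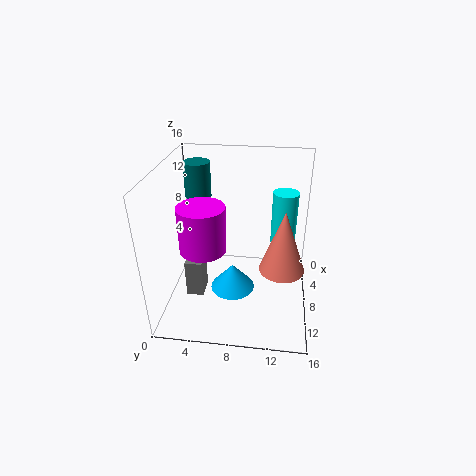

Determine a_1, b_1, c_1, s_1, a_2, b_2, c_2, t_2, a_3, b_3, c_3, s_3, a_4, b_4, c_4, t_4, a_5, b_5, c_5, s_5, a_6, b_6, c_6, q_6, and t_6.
a_1 = 9; b_1 = 7.5; c_1 = 2; s_1 = 2.5; a_2 = 5; b_2 = 3; c_2 = 11.5; t_2 = 4; a_3 = 9; b_3 = 13; c_3 = 5; s_3 = 2.5; a_4 = 10; b_4 = 4.5; c_4 = 7.5; t_4 = 5; a_5 = 4; b_5 = 13; c_5 = 5.5; s_5 = 1.5; a_6 = 7; b_6 = 2; c_6 = 0.5; q_6 = 2; t_6 = 4.5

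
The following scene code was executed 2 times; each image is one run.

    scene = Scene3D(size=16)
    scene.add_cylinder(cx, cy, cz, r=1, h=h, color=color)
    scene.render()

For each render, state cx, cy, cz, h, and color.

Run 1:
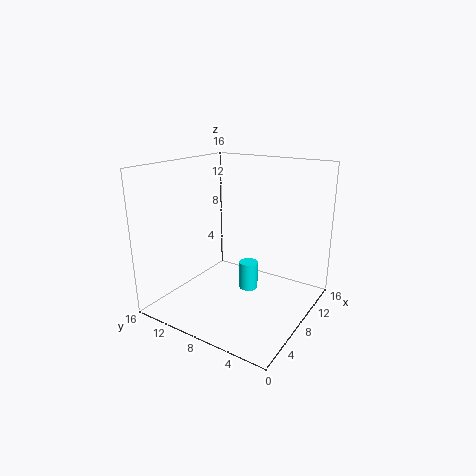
cx = 7, cy = 6, cz = 3, h = 3, color = 'cyan'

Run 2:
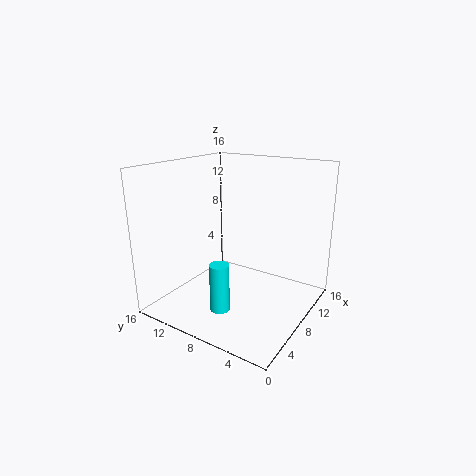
cx = 3, cy = 7, cz = 2, h = 5, color = 'cyan'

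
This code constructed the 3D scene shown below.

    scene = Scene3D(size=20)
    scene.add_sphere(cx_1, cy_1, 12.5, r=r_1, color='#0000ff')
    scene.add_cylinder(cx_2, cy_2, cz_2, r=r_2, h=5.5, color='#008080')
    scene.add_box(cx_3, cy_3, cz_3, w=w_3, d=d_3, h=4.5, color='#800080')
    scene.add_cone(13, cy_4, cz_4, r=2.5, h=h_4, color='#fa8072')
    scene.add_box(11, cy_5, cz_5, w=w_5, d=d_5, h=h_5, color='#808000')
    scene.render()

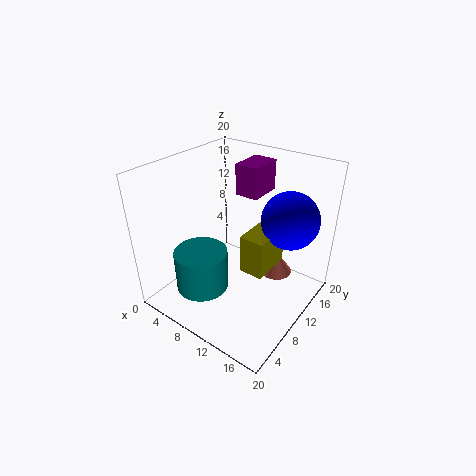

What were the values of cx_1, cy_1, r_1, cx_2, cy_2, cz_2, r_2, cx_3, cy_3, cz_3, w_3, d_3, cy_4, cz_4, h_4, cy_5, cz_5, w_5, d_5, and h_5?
cx_1 = 15.5, cy_1 = 14.5, r_1 = 4, cx_2 = 8, cy_2 = 4.5, cz_2 = 4.5, r_2 = 3.5, cx_3 = 7, cy_3 = 13.5, cz_3 = 14.5, w_3 = 3.5, d_3 = 5, cy_4 = 16, cz_4 = 2, h_4 = 3.5, cy_5 = 9, cz_5 = 5.5, w_5 = 3.5, d_5 = 6, h_5 = 5.5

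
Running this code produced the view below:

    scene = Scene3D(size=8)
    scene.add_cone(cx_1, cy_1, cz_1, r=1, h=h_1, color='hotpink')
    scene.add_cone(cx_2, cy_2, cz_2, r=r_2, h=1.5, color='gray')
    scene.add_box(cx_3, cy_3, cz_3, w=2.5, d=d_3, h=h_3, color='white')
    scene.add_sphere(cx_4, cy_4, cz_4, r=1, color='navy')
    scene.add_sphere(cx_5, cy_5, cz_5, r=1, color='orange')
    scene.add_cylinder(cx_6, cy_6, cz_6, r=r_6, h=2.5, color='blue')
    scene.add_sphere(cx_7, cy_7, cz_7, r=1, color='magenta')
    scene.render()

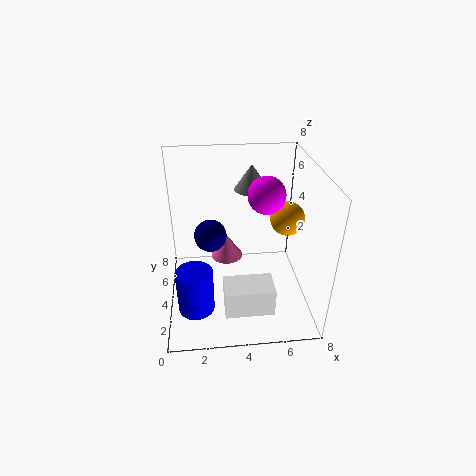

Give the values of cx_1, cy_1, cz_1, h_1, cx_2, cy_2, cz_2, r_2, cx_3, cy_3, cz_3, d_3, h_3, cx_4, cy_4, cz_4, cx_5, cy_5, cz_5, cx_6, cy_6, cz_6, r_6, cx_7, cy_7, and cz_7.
cx_1 = 3.5
cy_1 = 6
cz_1 = 1.5
h_1 = 1.5
cx_2 = 5
cy_2 = 6
cz_2 = 6
r_2 = 1
cx_3 = 3
cy_3 = 0.5
cz_3 = 1.5
d_3 = 1.5
h_3 = 1.5
cx_4 = 2.5
cy_4 = 6
cz_4 = 3
cx_5 = 7
cy_5 = 5
cz_5 = 4.5
cx_6 = 1.5
cy_6 = 2.5
cz_6 = 0.5
r_6 = 1
cx_7 = 5.5
cy_7 = 4
cz_7 = 6.5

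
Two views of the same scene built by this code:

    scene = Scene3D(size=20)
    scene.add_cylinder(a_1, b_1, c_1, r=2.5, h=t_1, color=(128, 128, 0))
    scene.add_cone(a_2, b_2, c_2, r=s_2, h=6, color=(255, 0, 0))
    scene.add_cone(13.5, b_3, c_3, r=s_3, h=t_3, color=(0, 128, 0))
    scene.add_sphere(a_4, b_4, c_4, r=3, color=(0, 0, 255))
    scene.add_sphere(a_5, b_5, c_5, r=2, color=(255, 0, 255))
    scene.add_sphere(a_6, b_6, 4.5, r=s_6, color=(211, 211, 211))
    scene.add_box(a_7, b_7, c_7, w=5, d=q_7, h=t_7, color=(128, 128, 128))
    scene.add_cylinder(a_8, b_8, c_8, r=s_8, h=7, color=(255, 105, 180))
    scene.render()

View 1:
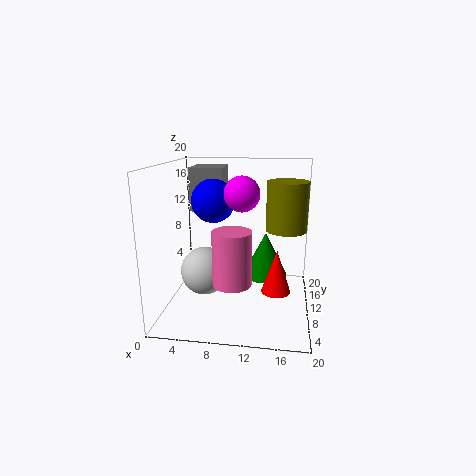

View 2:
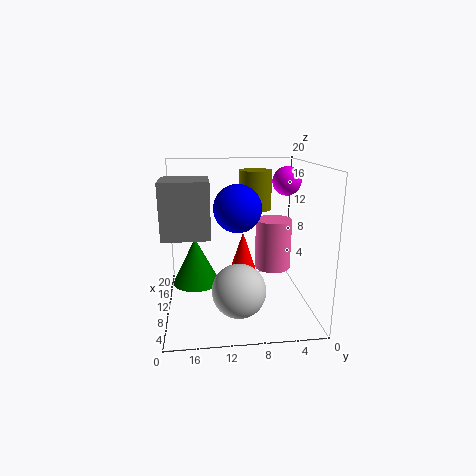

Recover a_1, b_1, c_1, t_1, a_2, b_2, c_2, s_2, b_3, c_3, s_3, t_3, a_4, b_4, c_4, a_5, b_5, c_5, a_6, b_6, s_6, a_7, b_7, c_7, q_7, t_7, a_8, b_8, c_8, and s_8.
a_1 = 16.5
b_1 = 6.5
c_1 = 12.5
t_1 = 6
a_2 = 15.5
b_2 = 8.5
c_2 = 3
s_2 = 2
b_3 = 16
c_3 = 2
s_3 = 3.5
t_3 = 7
a_4 = 6.5
b_4 = 10.5
c_4 = 15
a_5 = 11.5
b_5 = 3
c_5 = 17.5
a_6 = 5
b_6 = 10.5
s_6 = 3.5
a_7 = 2
b_7 = 14
c_7 = 12.5
q_7 = 5.5
t_7 = 6.5
a_8 = 10
b_8 = 5
c_8 = 5.5
s_8 = 2.5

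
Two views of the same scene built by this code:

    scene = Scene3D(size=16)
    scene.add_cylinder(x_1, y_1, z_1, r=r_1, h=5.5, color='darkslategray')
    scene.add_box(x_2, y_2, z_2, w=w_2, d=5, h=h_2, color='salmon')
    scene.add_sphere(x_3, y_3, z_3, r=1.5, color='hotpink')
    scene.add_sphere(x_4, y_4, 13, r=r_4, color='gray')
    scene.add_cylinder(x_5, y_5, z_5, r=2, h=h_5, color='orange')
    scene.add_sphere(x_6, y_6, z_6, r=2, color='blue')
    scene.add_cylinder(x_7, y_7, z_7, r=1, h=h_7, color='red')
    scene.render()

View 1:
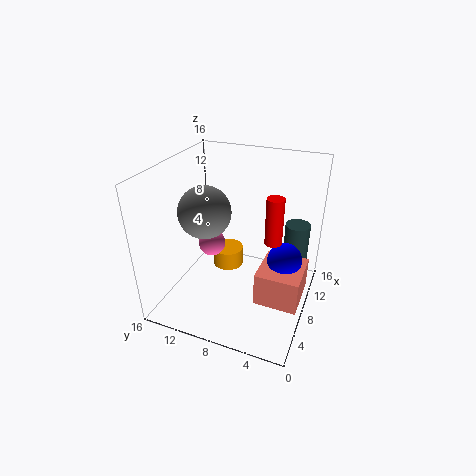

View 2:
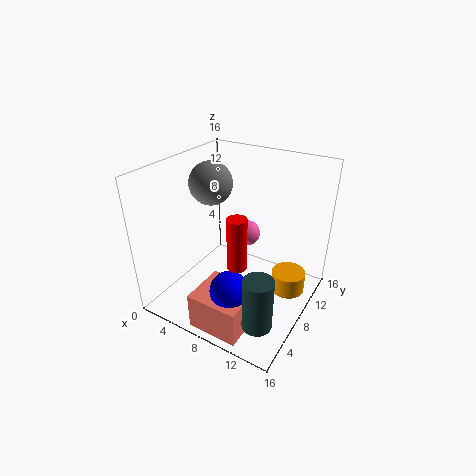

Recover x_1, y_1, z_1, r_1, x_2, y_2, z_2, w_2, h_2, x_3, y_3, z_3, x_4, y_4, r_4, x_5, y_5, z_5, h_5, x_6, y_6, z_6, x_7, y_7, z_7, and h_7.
x_1 = 13.5
y_1 = 2.5
z_1 = 2.5
r_1 = 1.5
x_2 = 6.5
y_2 = 0.5
z_2 = 0.5
w_2 = 5.5
h_2 = 4
x_3 = 7.5
y_3 = 11
z_3 = 7
x_4 = 3.5
y_4 = 9.5
r_4 = 2.5
x_5 = 13
y_5 = 11.5
z_5 = 0.5
h_5 = 2.5
x_6 = 10
y_6 = 3
z_6 = 5
x_7 = 10
y_7 = 4.5
z_7 = 7
h_7 = 5.5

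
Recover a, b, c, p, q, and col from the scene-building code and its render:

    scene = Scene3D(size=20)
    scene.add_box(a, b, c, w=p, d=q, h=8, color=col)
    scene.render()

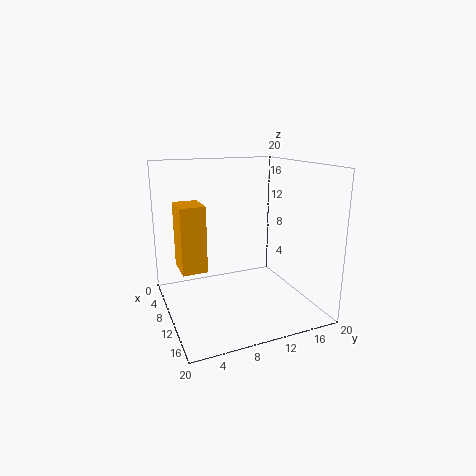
a = 11; b = 1; c = 8; p = 4; q = 3; col = 'orange'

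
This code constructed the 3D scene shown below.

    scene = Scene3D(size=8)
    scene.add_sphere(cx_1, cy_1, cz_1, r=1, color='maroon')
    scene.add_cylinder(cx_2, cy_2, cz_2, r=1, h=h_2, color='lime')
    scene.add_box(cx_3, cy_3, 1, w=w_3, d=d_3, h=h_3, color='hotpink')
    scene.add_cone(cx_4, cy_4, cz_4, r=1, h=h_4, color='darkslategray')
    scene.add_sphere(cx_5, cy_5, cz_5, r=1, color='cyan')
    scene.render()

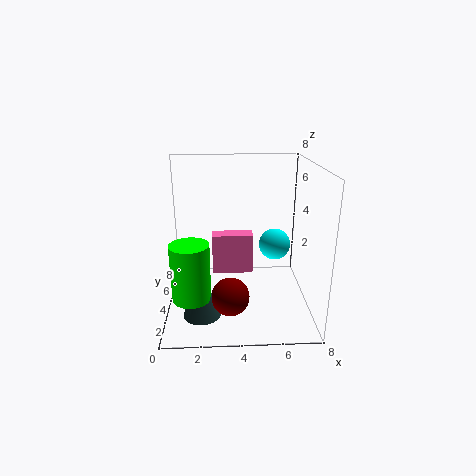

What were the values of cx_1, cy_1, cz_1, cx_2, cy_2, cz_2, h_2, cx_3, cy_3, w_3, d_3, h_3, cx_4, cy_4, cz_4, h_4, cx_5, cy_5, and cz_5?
cx_1 = 3.5
cy_1 = 2
cz_1 = 1.5
cx_2 = 1.5
cy_2 = 2
cz_2 = 1.5
h_2 = 3
cx_3 = 2.5
cy_3 = 5.5
w_3 = 2.5
d_3 = 1
h_3 = 2.5
cx_4 = 2
cy_4 = 2
cz_4 = 0.5
h_4 = 2.5
cx_5 = 6.5
cy_5 = 6.5
cz_5 = 2.5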